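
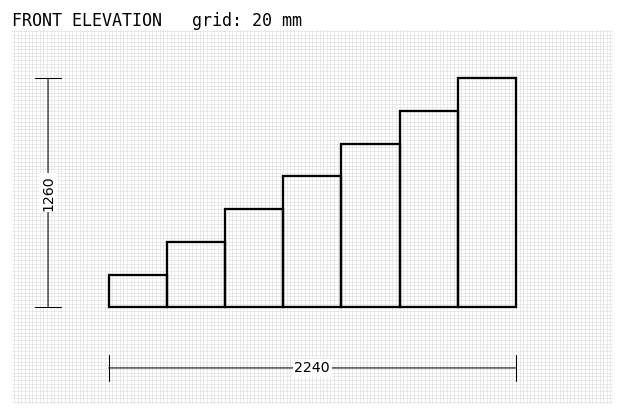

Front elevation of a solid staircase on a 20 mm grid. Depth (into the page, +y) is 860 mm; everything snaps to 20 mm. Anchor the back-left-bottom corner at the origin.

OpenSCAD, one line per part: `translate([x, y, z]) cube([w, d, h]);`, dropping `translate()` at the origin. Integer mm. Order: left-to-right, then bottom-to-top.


cube([320, 860, 180]);
translate([320, 0, 0]) cube([320, 860, 360]);
translate([640, 0, 0]) cube([320, 860, 540]);
translate([960, 0, 0]) cube([320, 860, 720]);
translate([1280, 0, 0]) cube([320, 860, 900]);
translate([1600, 0, 0]) cube([320, 860, 1080]);
translate([1920, 0, 0]) cube([320, 860, 1260]);


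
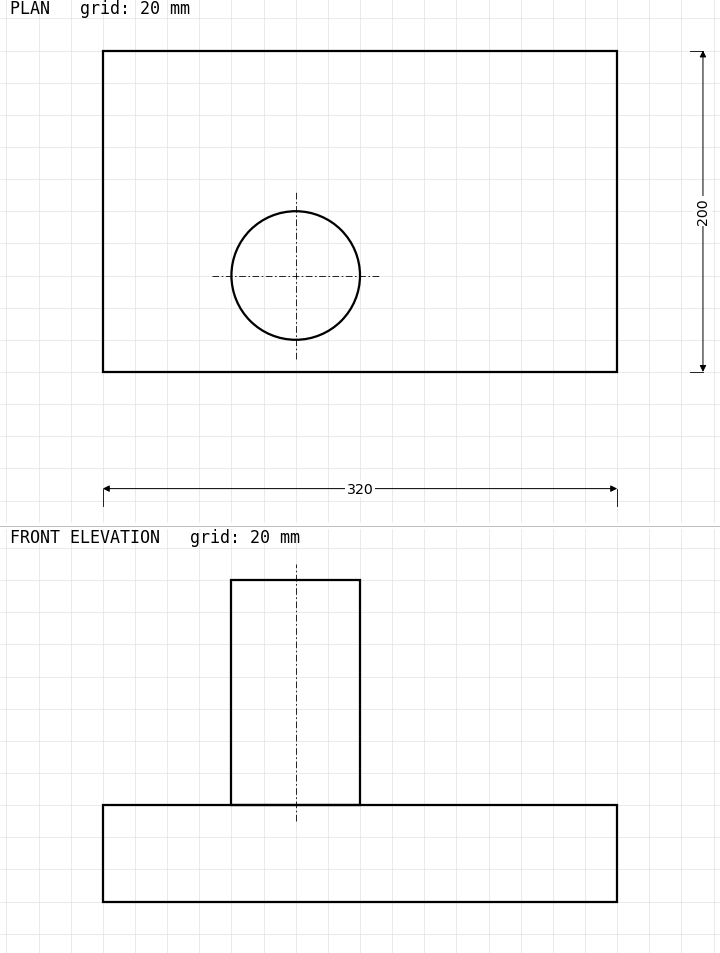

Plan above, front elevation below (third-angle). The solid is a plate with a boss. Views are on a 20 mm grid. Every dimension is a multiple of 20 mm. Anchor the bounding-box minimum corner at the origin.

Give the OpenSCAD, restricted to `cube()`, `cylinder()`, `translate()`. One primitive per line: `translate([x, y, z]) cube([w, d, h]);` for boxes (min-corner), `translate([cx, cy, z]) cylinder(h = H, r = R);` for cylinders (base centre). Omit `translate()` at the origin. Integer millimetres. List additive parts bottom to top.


cube([320, 200, 60]);
translate([120, 60, 60]) cylinder(h = 140, r = 40);


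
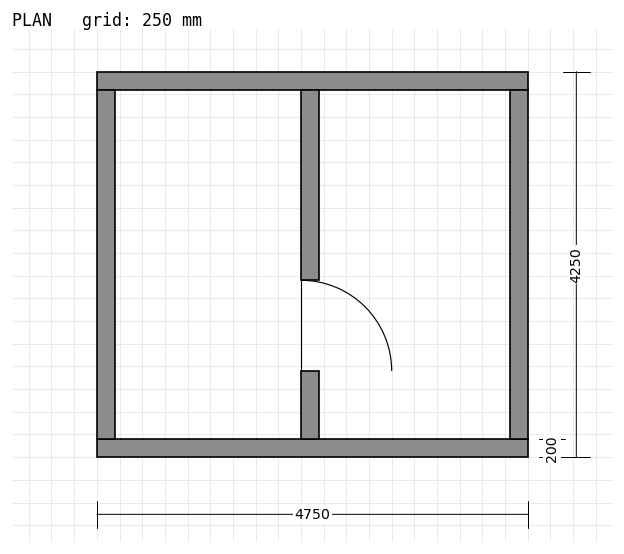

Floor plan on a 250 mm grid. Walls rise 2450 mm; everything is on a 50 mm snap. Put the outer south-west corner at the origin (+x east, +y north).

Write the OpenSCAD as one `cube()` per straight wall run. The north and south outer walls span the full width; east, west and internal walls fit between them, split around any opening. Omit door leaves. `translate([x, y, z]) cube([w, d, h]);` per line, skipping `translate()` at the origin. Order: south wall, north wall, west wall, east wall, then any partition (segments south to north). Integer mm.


cube([4750, 200, 2450]);
translate([0, 4050, 0]) cube([4750, 200, 2450]);
translate([0, 200, 0]) cube([200, 3850, 2450]);
translate([4550, 200, 0]) cube([200, 3850, 2450]);
translate([2250, 200, 0]) cube([200, 750, 2450]);
translate([2250, 1950, 0]) cube([200, 2100, 2450]);


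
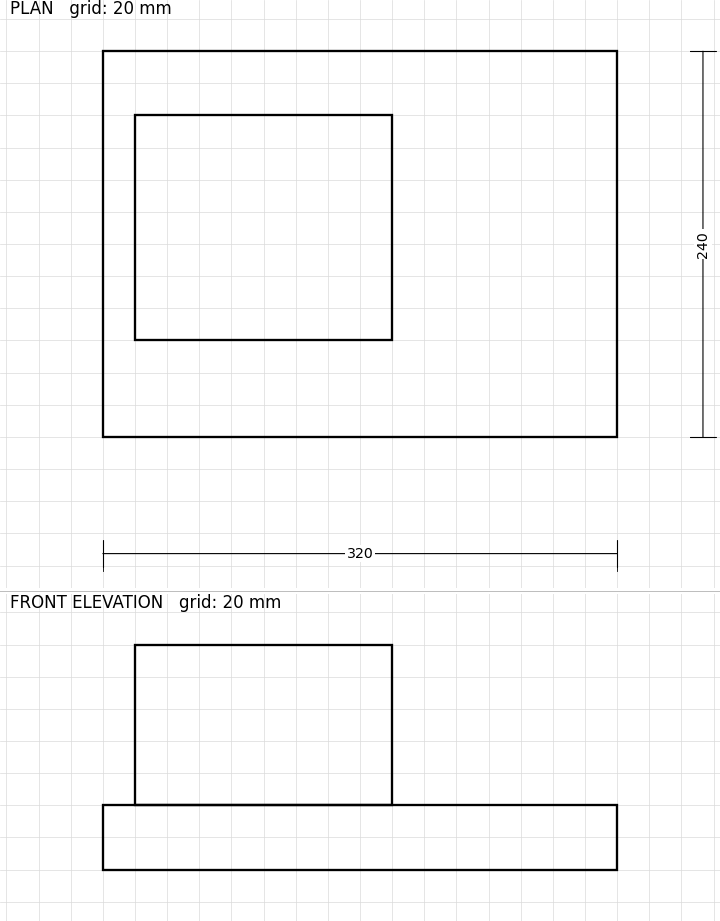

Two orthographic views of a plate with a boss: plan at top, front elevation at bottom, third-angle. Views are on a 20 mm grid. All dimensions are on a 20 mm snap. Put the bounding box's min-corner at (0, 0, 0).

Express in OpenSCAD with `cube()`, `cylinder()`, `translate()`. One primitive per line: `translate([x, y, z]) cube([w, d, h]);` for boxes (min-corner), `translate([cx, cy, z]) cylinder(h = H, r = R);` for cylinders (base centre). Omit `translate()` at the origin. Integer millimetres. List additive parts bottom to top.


cube([320, 240, 40]);
translate([20, 60, 40]) cube([160, 140, 100]);


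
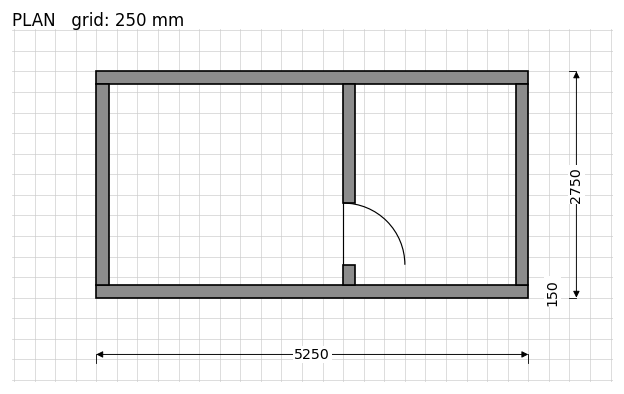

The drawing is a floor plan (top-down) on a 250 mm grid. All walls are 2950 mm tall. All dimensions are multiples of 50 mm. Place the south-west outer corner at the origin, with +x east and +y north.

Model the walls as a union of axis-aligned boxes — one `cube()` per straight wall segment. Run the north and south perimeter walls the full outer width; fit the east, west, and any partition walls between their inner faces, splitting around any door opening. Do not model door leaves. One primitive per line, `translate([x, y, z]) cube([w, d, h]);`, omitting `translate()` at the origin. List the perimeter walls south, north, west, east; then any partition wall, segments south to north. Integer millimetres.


cube([5250, 150, 2950]);
translate([0, 2600, 0]) cube([5250, 150, 2950]);
translate([0, 150, 0]) cube([150, 2450, 2950]);
translate([5100, 150, 0]) cube([150, 2450, 2950]);
translate([3000, 150, 0]) cube([150, 250, 2950]);
translate([3000, 1150, 0]) cube([150, 1450, 2950]);


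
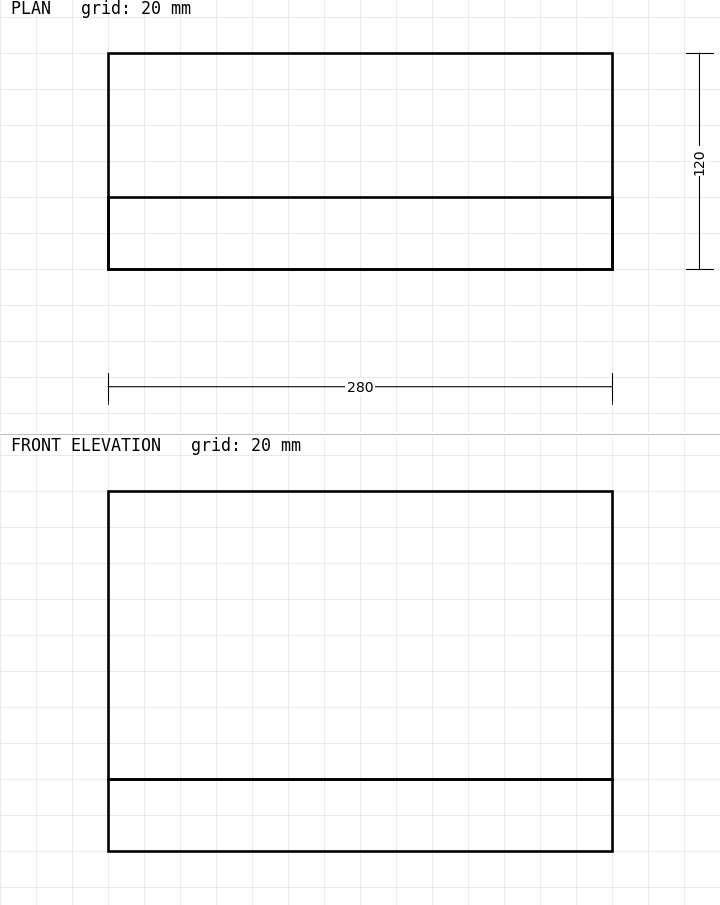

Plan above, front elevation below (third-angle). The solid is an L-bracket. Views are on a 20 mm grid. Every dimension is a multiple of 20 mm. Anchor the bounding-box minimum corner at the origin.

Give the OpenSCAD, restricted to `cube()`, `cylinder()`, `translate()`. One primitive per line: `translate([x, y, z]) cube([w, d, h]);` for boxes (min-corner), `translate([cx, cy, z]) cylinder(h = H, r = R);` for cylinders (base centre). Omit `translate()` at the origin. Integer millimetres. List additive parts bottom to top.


cube([280, 120, 40]);
translate([0, 0, 40]) cube([280, 40, 160]);


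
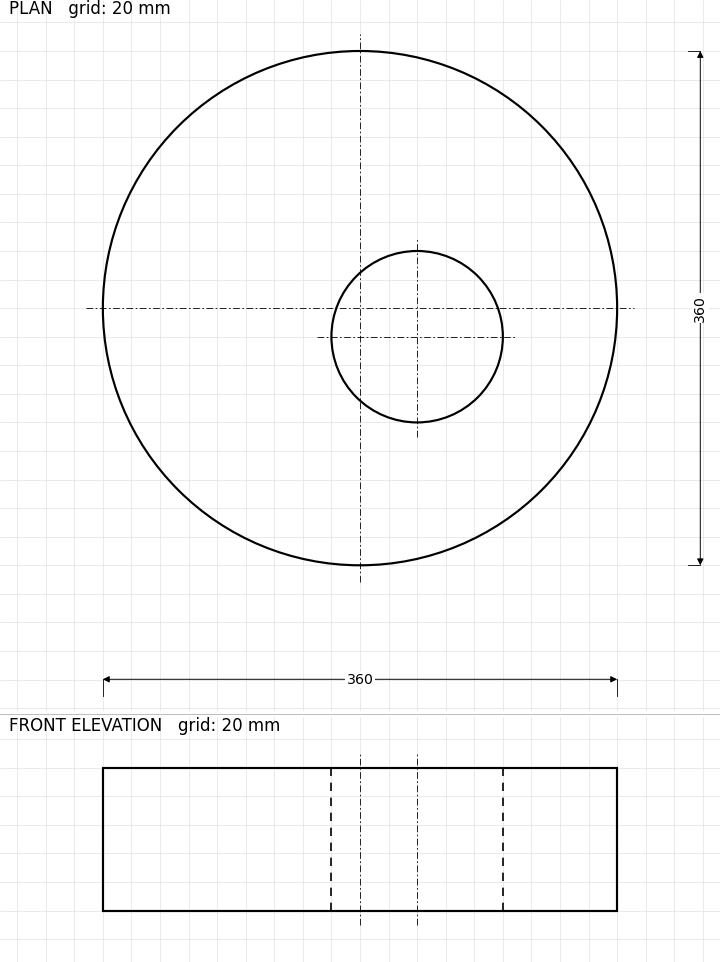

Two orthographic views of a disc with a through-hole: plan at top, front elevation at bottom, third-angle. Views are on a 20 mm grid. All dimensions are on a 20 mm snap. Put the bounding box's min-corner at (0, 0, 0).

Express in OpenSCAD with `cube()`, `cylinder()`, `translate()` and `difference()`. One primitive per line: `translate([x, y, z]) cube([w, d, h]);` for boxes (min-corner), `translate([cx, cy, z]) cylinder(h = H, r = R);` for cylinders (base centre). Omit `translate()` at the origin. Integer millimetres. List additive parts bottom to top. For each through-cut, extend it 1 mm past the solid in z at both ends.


difference() {
  translate([180, 180, 0]) cylinder(h = 100, r = 180);
  translate([220, 160, -1]) cylinder(h = 102, r = 60);
}


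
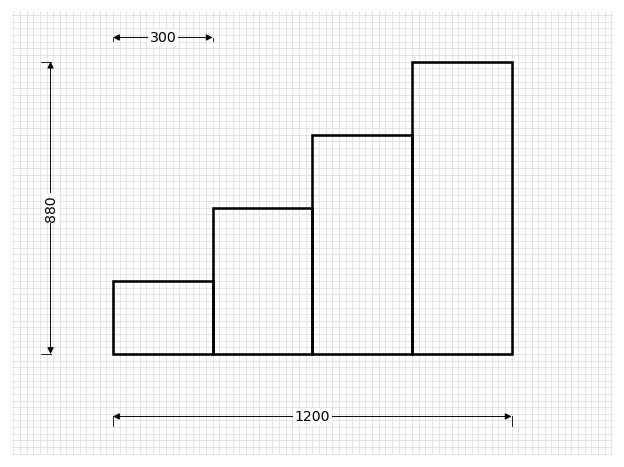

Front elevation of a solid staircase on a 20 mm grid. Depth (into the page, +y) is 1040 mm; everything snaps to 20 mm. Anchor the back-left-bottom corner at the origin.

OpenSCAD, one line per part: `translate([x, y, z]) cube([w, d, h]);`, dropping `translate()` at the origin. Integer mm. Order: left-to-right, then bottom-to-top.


cube([300, 1040, 220]);
translate([300, 0, 0]) cube([300, 1040, 440]);
translate([600, 0, 0]) cube([300, 1040, 660]);
translate([900, 0, 0]) cube([300, 1040, 880]);


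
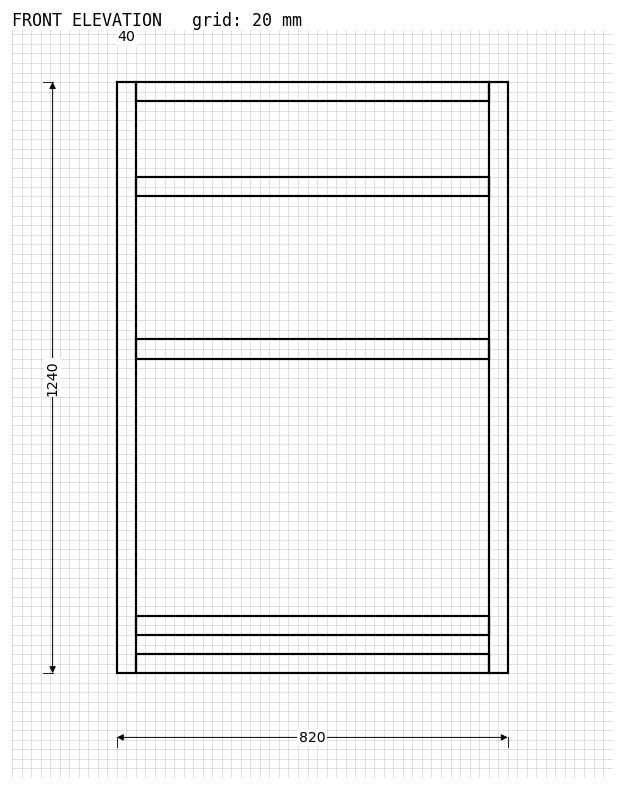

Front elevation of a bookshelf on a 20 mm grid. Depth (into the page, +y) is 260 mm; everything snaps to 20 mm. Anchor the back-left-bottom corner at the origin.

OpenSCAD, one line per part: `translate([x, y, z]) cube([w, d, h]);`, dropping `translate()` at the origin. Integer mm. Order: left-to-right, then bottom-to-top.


cube([40, 260, 1240]);
translate([40, 0, 0]) cube([740, 260, 40]);
translate([40, 0, 80]) cube([740, 260, 40]);
translate([40, 0, 660]) cube([740, 260, 40]);
translate([40, 0, 1000]) cube([740, 260, 40]);
translate([40, 0, 1200]) cube([740, 260, 40]);
translate([780, 0, 0]) cube([40, 260, 1240]);


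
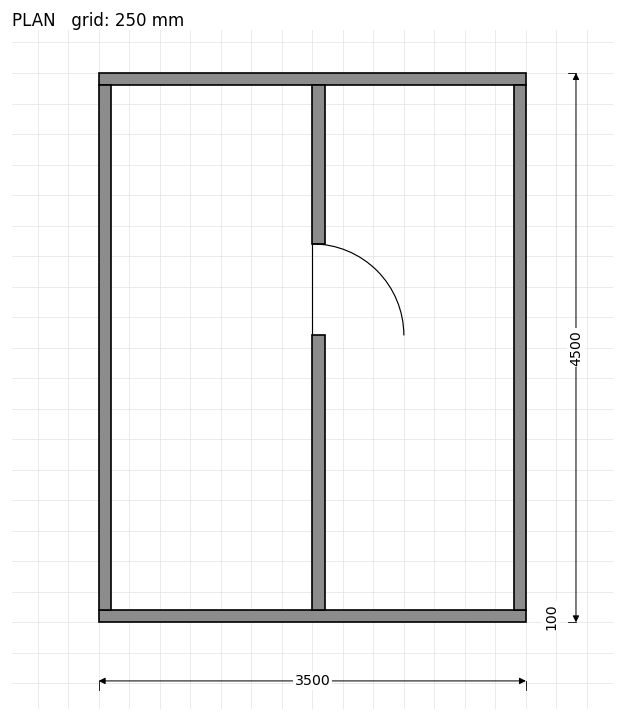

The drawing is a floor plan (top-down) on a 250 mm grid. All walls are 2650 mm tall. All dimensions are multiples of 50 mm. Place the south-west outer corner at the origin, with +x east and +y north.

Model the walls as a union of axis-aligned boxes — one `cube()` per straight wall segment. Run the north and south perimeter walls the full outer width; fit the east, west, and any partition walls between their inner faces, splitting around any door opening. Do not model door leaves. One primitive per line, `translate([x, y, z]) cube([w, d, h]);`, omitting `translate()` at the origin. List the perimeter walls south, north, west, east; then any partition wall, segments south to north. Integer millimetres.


cube([3500, 100, 2650]);
translate([0, 4400, 0]) cube([3500, 100, 2650]);
translate([0, 100, 0]) cube([100, 4300, 2650]);
translate([3400, 100, 0]) cube([100, 4300, 2650]);
translate([1750, 100, 0]) cube([100, 2250, 2650]);
translate([1750, 3100, 0]) cube([100, 1300, 2650]);


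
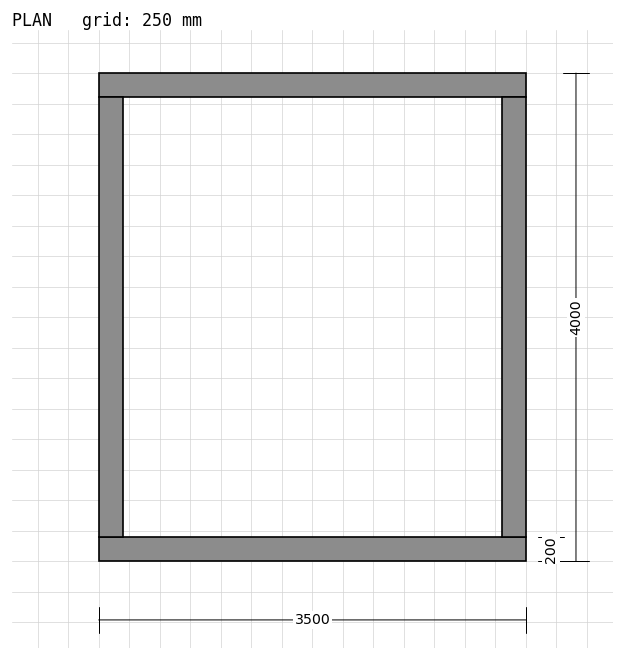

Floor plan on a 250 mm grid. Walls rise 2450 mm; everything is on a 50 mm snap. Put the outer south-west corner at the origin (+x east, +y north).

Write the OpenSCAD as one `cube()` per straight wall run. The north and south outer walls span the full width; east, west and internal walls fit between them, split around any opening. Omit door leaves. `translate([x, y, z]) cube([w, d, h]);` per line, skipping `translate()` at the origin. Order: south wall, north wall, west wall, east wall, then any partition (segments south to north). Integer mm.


cube([3500, 200, 2450]);
translate([0, 3800, 0]) cube([3500, 200, 2450]);
translate([0, 200, 0]) cube([200, 3600, 2450]);
translate([3300, 200, 0]) cube([200, 3600, 2450]);


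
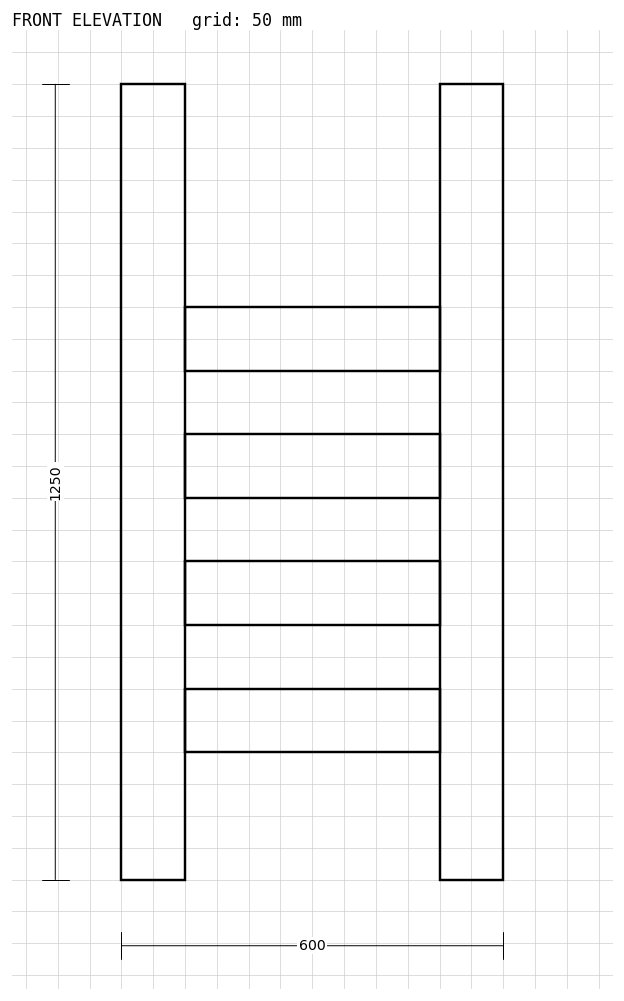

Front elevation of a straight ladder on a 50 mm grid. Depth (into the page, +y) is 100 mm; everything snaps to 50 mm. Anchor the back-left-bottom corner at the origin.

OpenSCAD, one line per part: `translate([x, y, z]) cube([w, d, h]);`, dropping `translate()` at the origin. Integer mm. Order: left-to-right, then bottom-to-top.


cube([100, 100, 1250]);
translate([100, 0, 200]) cube([400, 100, 100]);
translate([100, 0, 400]) cube([400, 100, 100]);
translate([100, 0, 600]) cube([400, 100, 100]);
translate([100, 0, 800]) cube([400, 100, 100]);
translate([500, 0, 0]) cube([100, 100, 1250]);


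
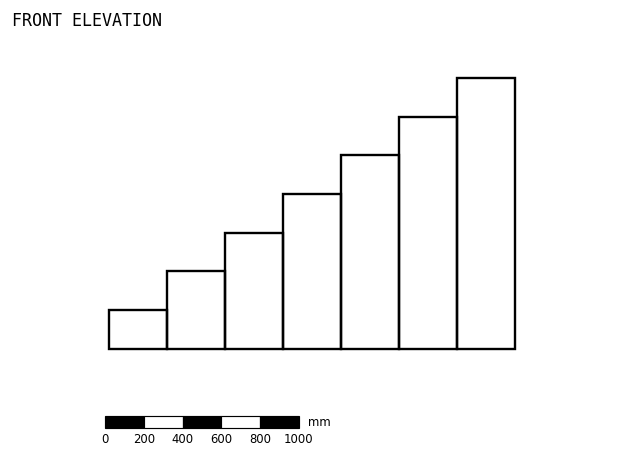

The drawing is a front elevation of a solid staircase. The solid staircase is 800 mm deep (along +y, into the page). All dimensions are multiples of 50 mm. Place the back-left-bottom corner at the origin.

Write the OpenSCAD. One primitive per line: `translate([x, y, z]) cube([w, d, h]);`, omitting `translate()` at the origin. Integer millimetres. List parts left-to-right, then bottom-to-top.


cube([300, 800, 200]);
translate([300, 0, 0]) cube([300, 800, 400]);
translate([600, 0, 0]) cube([300, 800, 600]);
translate([900, 0, 0]) cube([300, 800, 800]);
translate([1200, 0, 0]) cube([300, 800, 1000]);
translate([1500, 0, 0]) cube([300, 800, 1200]);
translate([1800, 0, 0]) cube([300, 800, 1400]);


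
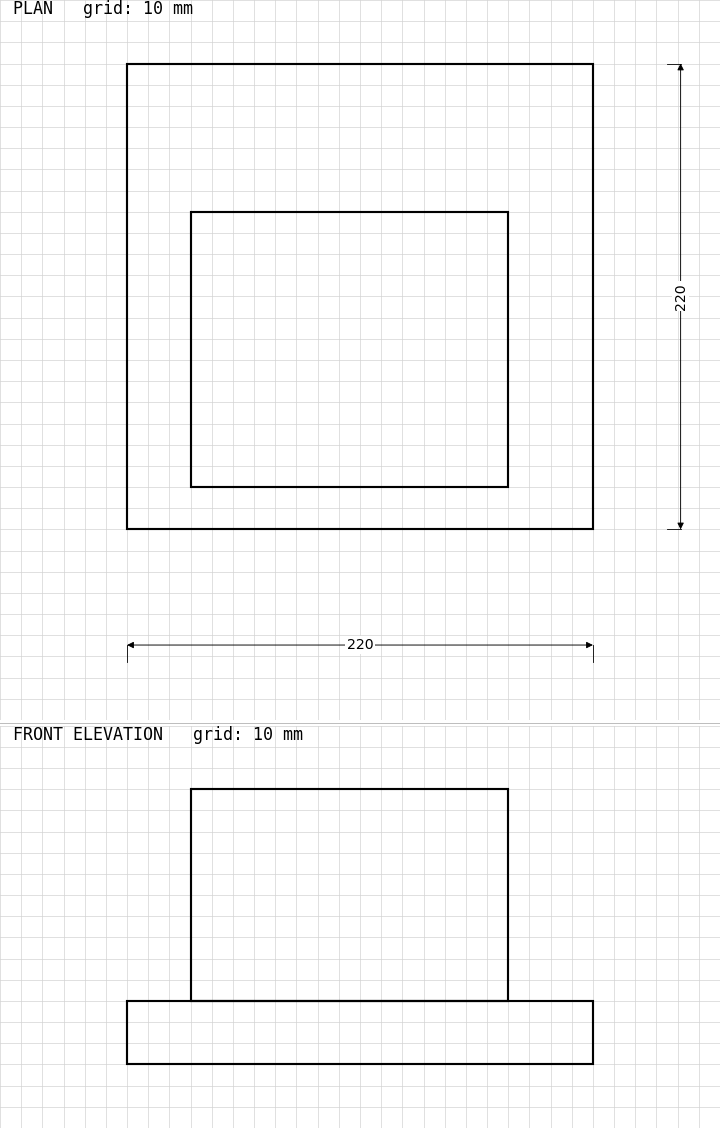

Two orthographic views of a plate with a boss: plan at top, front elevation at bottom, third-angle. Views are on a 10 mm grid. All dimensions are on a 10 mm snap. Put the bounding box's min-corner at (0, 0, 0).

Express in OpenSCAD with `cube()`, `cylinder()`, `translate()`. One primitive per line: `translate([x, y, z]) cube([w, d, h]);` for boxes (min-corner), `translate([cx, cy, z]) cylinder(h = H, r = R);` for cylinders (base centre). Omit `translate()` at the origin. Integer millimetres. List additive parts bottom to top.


cube([220, 220, 30]);
translate([30, 20, 30]) cube([150, 130, 100]);


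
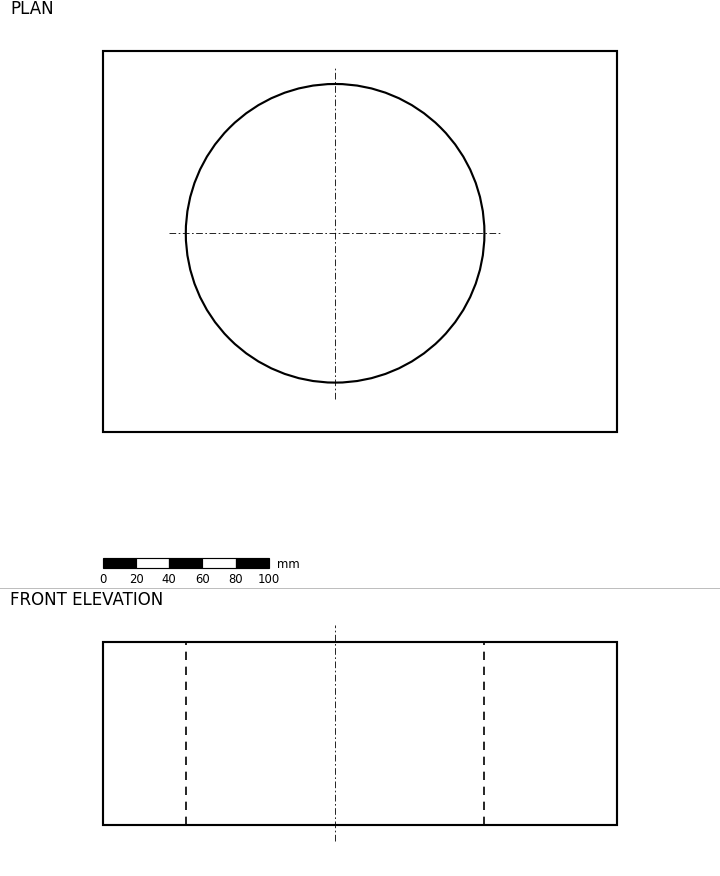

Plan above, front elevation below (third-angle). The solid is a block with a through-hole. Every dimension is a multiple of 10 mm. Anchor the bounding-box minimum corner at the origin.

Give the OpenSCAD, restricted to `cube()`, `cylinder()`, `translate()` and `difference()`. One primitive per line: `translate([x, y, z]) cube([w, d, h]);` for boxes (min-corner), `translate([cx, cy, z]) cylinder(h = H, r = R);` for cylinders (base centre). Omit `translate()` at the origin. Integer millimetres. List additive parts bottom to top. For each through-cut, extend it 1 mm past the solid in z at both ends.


difference() {
  cube([310, 230, 110]);
  translate([140, 120, -1]) cylinder(h = 112, r = 90);
}


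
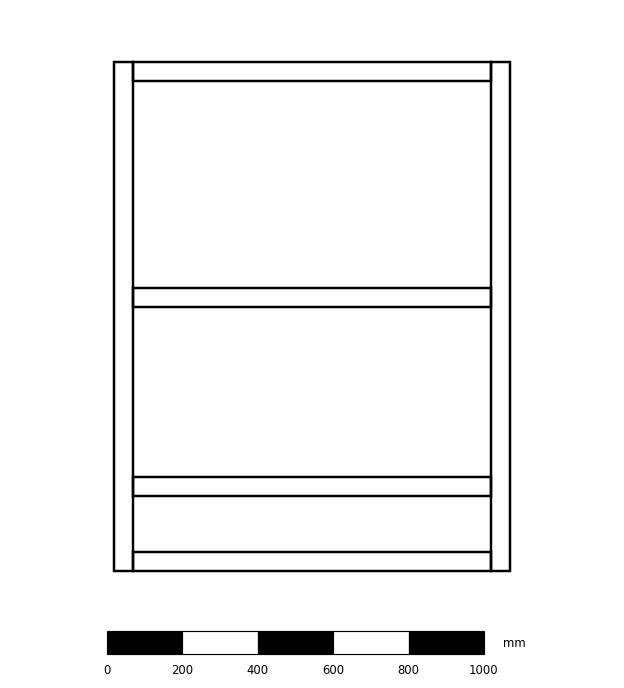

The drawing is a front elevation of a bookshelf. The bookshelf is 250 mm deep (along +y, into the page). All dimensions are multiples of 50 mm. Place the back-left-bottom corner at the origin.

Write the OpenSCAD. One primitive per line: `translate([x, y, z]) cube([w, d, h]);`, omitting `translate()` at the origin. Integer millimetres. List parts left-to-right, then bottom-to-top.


cube([50, 250, 1350]);
translate([50, 0, 0]) cube([950, 250, 50]);
translate([50, 0, 200]) cube([950, 250, 50]);
translate([50, 0, 700]) cube([950, 250, 50]);
translate([50, 0, 1300]) cube([950, 250, 50]);
translate([1000, 0, 0]) cube([50, 250, 1350]);


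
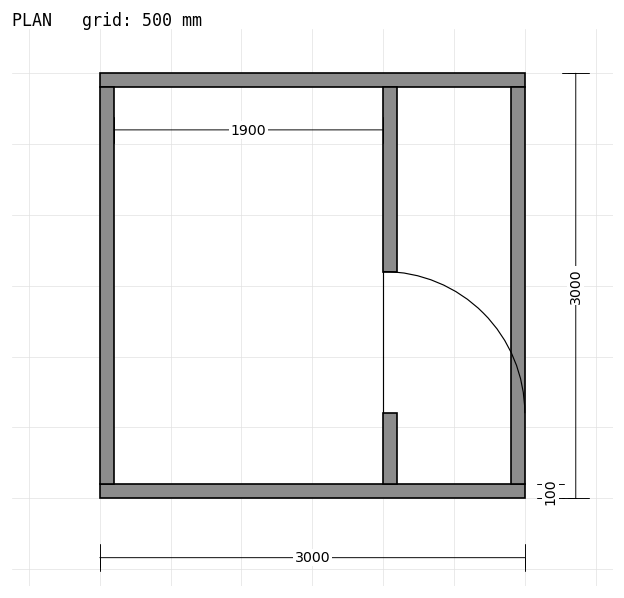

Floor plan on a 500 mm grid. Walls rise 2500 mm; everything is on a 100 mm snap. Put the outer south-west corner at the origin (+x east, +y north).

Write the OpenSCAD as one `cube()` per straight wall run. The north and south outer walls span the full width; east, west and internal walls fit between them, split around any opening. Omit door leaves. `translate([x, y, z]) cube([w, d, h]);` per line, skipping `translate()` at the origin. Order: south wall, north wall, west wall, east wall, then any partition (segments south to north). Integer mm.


cube([3000, 100, 2500]);
translate([0, 2900, 0]) cube([3000, 100, 2500]);
translate([0, 100, 0]) cube([100, 2800, 2500]);
translate([2900, 100, 0]) cube([100, 2800, 2500]);
translate([2000, 100, 0]) cube([100, 500, 2500]);
translate([2000, 1600, 0]) cube([100, 1300, 2500]);


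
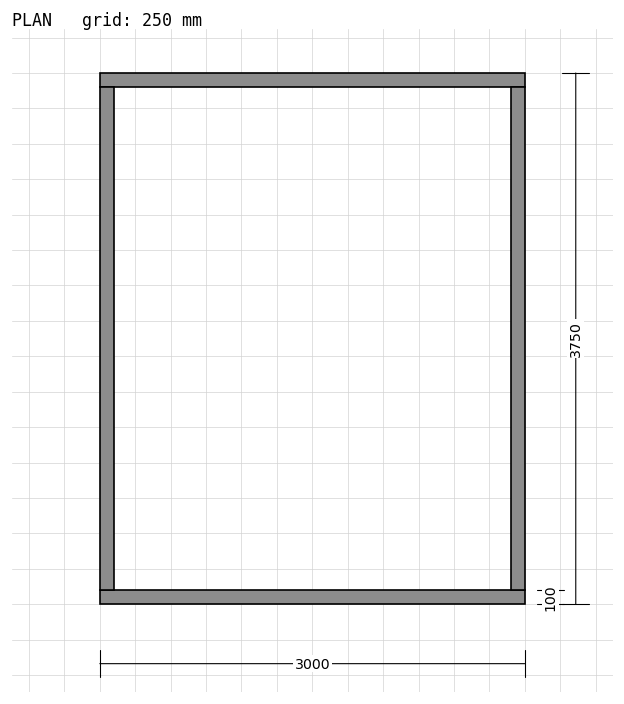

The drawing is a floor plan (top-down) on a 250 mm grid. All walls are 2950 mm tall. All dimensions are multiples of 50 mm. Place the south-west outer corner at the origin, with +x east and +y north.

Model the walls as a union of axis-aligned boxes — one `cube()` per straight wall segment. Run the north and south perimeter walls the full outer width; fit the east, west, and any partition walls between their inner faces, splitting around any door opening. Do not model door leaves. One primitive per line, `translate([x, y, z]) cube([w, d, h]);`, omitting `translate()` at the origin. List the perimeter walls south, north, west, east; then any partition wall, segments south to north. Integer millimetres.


cube([3000, 100, 2950]);
translate([0, 3650, 0]) cube([3000, 100, 2950]);
translate([0, 100, 0]) cube([100, 3550, 2950]);
translate([2900, 100, 0]) cube([100, 3550, 2950]);


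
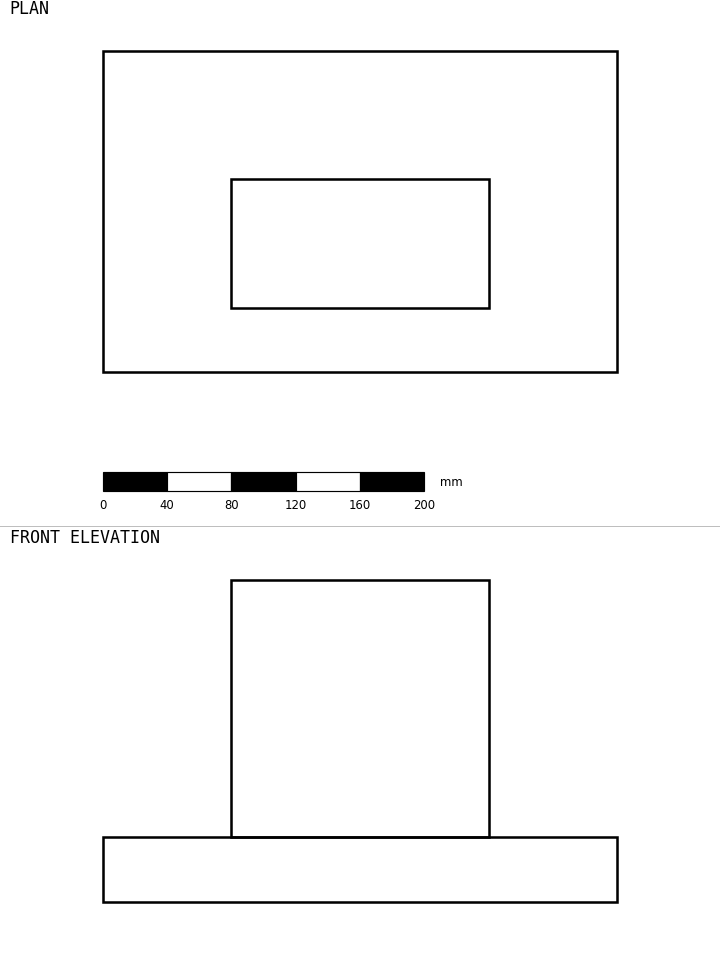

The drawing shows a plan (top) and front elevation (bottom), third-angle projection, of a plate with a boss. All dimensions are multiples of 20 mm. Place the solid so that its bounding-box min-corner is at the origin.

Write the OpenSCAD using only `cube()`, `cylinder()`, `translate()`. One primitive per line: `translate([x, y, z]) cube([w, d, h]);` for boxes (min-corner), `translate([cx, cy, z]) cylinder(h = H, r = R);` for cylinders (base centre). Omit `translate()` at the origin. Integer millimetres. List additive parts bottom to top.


cube([320, 200, 40]);
translate([80, 40, 40]) cube([160, 80, 160]);


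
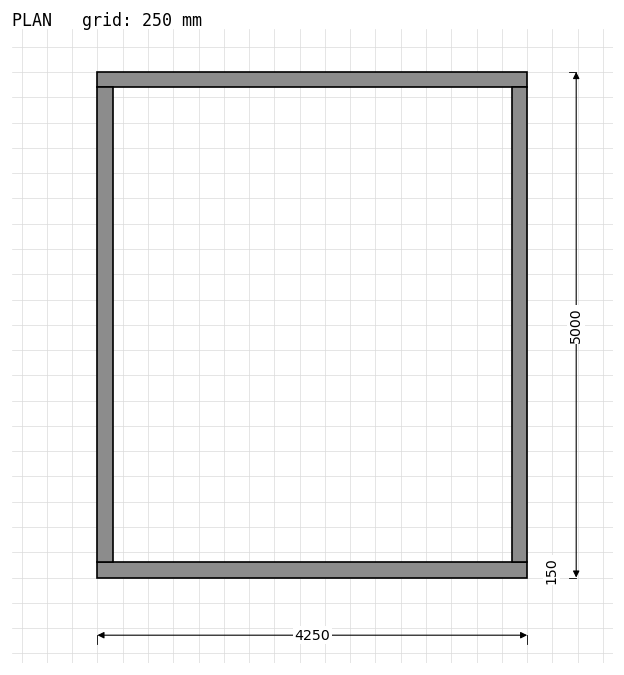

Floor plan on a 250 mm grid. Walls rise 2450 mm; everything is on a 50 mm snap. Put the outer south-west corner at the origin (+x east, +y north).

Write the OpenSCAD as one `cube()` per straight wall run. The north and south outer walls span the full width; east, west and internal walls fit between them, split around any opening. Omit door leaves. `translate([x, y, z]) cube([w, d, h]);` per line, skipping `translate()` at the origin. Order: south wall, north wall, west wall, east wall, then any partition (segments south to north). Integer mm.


cube([4250, 150, 2450]);
translate([0, 4850, 0]) cube([4250, 150, 2450]);
translate([0, 150, 0]) cube([150, 4700, 2450]);
translate([4100, 150, 0]) cube([150, 4700, 2450]);


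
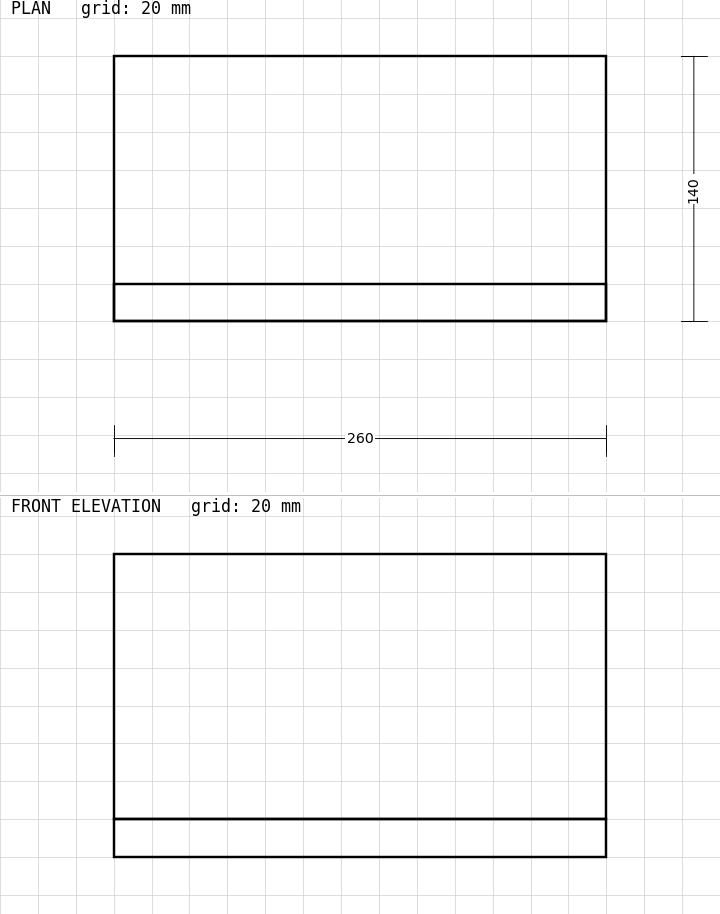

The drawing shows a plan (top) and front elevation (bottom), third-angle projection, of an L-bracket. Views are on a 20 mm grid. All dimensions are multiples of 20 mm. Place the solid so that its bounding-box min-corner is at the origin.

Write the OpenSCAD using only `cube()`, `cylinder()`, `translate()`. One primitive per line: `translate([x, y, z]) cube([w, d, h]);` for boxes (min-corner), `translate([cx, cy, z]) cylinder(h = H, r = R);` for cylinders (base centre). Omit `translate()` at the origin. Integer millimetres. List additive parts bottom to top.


cube([260, 140, 20]);
translate([0, 0, 20]) cube([260, 20, 140]);


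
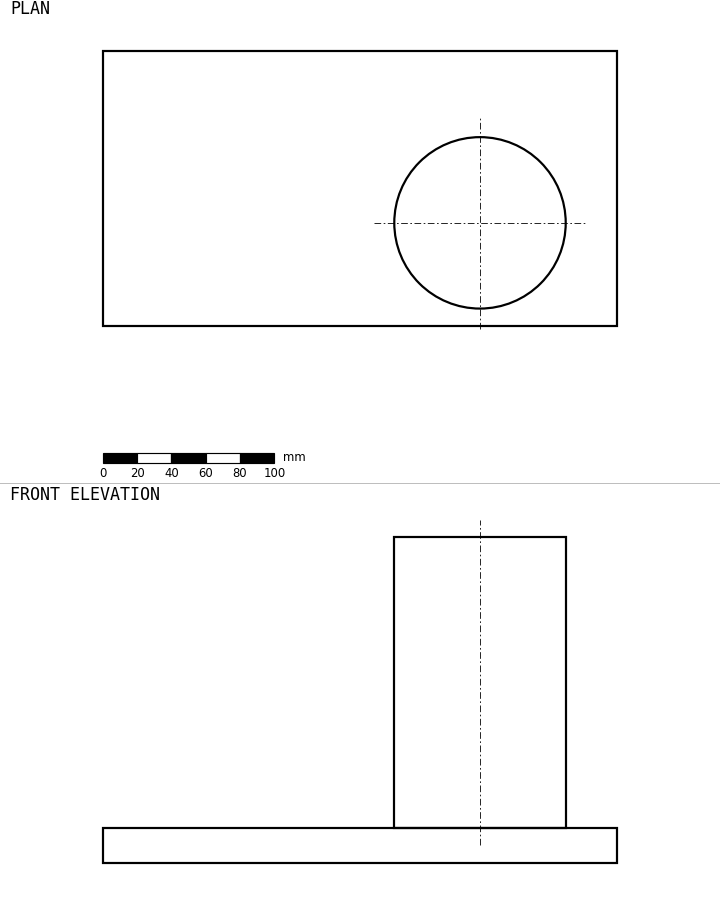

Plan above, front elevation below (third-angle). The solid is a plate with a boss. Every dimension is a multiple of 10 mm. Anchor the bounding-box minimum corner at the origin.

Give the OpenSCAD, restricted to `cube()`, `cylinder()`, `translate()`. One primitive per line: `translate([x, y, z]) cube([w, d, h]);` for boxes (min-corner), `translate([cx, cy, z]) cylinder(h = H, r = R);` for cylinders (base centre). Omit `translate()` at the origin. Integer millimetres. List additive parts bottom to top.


cube([300, 160, 20]);
translate([220, 60, 20]) cylinder(h = 170, r = 50);


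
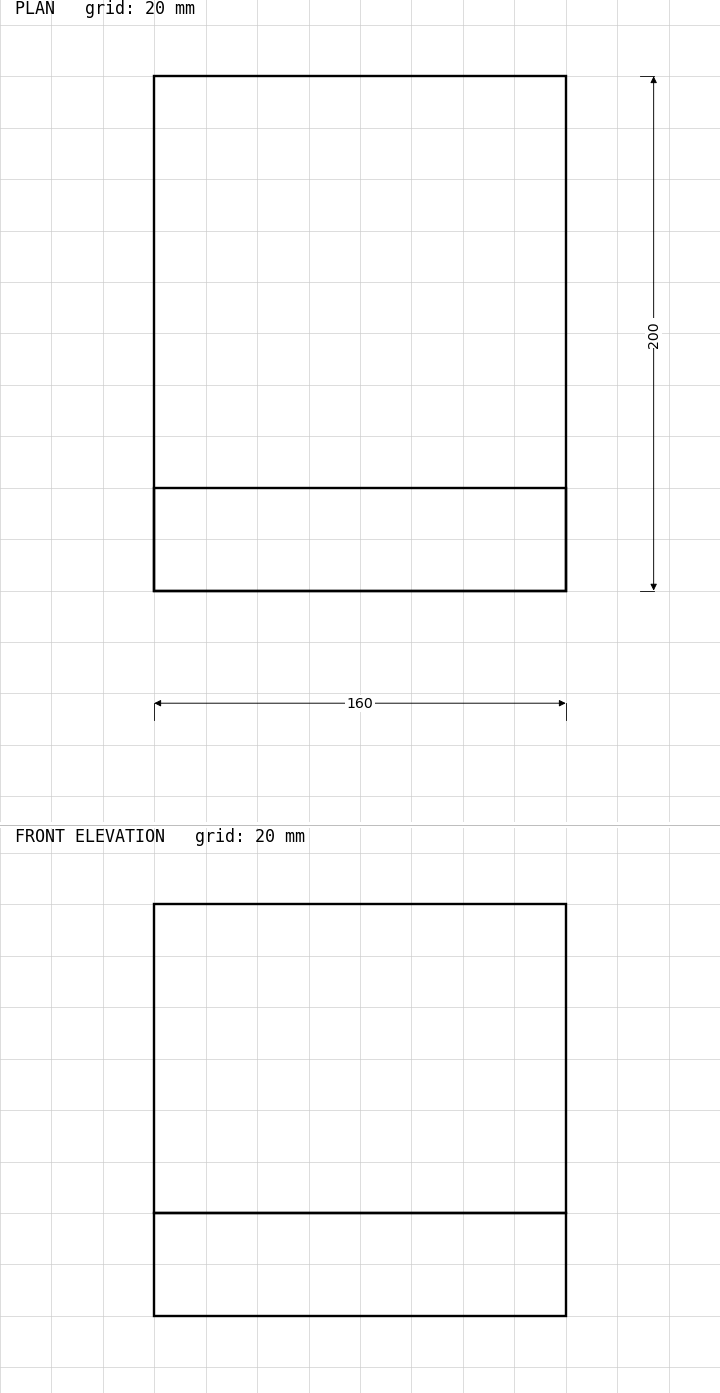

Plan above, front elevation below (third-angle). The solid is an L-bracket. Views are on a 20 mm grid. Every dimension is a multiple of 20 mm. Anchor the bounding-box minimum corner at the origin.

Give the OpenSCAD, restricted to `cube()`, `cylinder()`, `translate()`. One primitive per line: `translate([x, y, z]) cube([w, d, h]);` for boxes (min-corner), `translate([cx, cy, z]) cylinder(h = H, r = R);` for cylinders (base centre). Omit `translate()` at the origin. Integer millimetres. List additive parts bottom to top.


cube([160, 200, 40]);
translate([0, 0, 40]) cube([160, 40, 120]);


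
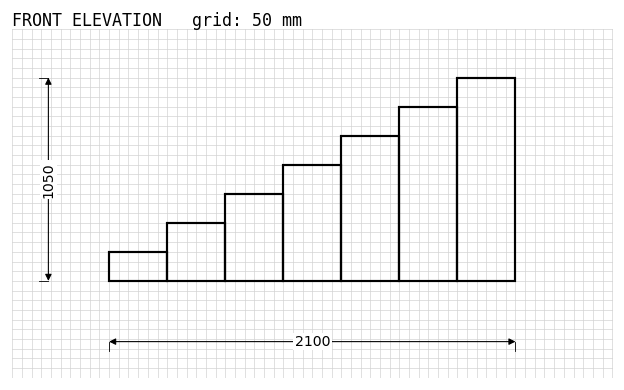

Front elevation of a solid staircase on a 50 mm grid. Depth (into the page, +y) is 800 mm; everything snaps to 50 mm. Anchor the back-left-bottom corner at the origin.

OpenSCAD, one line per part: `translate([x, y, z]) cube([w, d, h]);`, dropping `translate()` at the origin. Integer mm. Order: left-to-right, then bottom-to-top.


cube([300, 800, 150]);
translate([300, 0, 0]) cube([300, 800, 300]);
translate([600, 0, 0]) cube([300, 800, 450]);
translate([900, 0, 0]) cube([300, 800, 600]);
translate([1200, 0, 0]) cube([300, 800, 750]);
translate([1500, 0, 0]) cube([300, 800, 900]);
translate([1800, 0, 0]) cube([300, 800, 1050]);


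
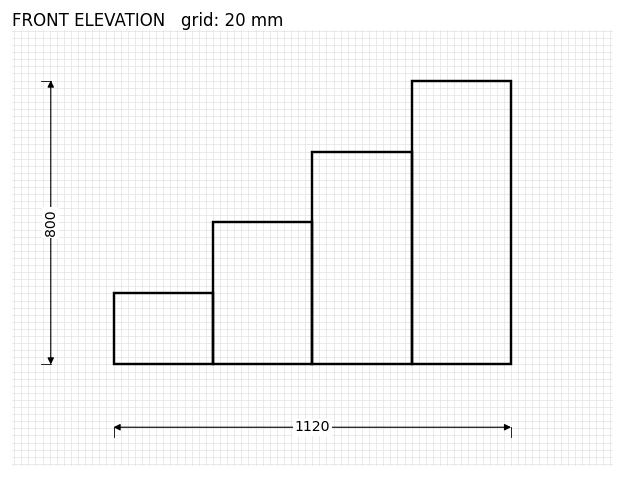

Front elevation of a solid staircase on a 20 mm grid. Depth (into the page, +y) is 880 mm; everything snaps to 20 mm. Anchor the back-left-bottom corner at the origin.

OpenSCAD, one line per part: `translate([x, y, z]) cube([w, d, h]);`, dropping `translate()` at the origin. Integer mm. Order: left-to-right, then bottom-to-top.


cube([280, 880, 200]);
translate([280, 0, 0]) cube([280, 880, 400]);
translate([560, 0, 0]) cube([280, 880, 600]);
translate([840, 0, 0]) cube([280, 880, 800]);


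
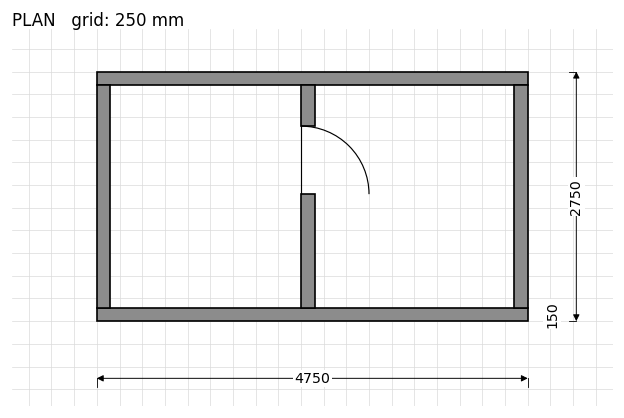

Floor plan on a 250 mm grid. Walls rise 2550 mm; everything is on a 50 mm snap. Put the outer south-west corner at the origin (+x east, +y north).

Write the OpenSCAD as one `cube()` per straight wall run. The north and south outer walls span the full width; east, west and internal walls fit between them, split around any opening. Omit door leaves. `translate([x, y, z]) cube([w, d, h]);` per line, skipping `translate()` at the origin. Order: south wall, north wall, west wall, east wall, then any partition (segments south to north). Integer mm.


cube([4750, 150, 2550]);
translate([0, 2600, 0]) cube([4750, 150, 2550]);
translate([0, 150, 0]) cube([150, 2450, 2550]);
translate([4600, 150, 0]) cube([150, 2450, 2550]);
translate([2250, 150, 0]) cube([150, 1250, 2550]);
translate([2250, 2150, 0]) cube([150, 450, 2550]);


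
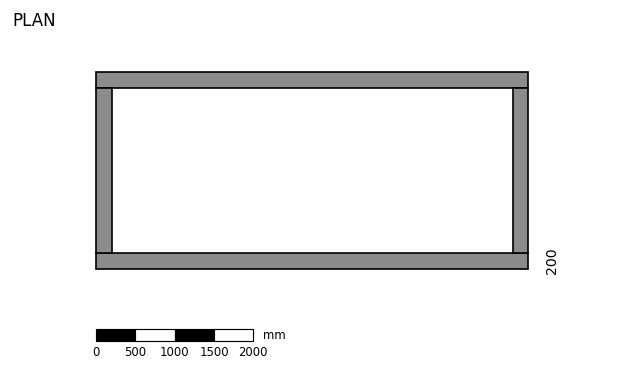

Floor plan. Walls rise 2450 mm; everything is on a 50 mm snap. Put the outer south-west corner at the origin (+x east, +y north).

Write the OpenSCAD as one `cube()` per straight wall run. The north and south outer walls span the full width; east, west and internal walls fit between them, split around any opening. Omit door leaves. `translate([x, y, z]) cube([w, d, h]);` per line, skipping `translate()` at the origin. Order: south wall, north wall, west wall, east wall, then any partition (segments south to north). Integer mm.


cube([5500, 200, 2450]);
translate([0, 2300, 0]) cube([5500, 200, 2450]);
translate([0, 200, 0]) cube([200, 2100, 2450]);
translate([5300, 200, 0]) cube([200, 2100, 2450]);


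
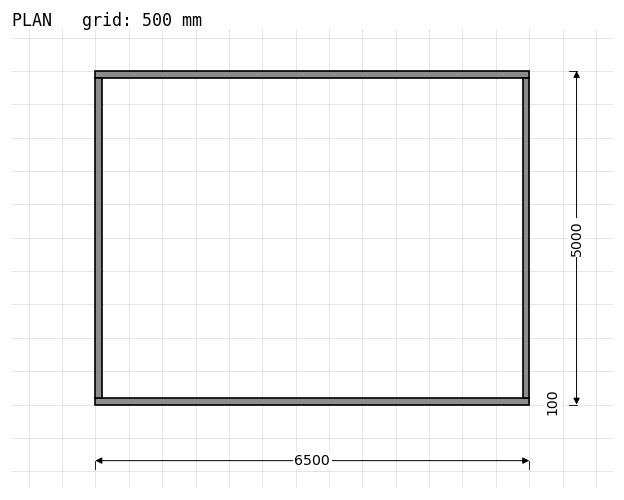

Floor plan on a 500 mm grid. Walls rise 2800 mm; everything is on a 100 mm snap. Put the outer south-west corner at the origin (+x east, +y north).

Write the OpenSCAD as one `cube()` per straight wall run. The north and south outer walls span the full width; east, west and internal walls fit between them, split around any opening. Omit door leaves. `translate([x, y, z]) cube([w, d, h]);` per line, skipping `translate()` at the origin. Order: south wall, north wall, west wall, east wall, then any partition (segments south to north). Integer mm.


cube([6500, 100, 2800]);
translate([0, 4900, 0]) cube([6500, 100, 2800]);
translate([0, 100, 0]) cube([100, 4800, 2800]);
translate([6400, 100, 0]) cube([100, 4800, 2800]);


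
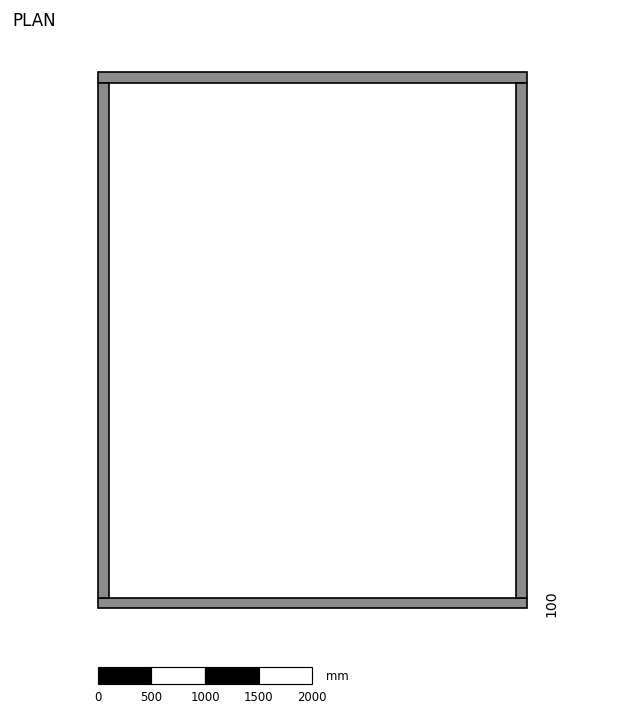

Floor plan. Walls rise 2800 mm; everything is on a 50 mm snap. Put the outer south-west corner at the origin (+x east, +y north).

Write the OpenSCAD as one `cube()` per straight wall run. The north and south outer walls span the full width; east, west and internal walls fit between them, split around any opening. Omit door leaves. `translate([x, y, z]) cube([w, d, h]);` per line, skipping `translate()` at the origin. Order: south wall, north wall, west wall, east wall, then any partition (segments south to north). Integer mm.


cube([4000, 100, 2800]);
translate([0, 4900, 0]) cube([4000, 100, 2800]);
translate([0, 100, 0]) cube([100, 4800, 2800]);
translate([3900, 100, 0]) cube([100, 4800, 2800]);


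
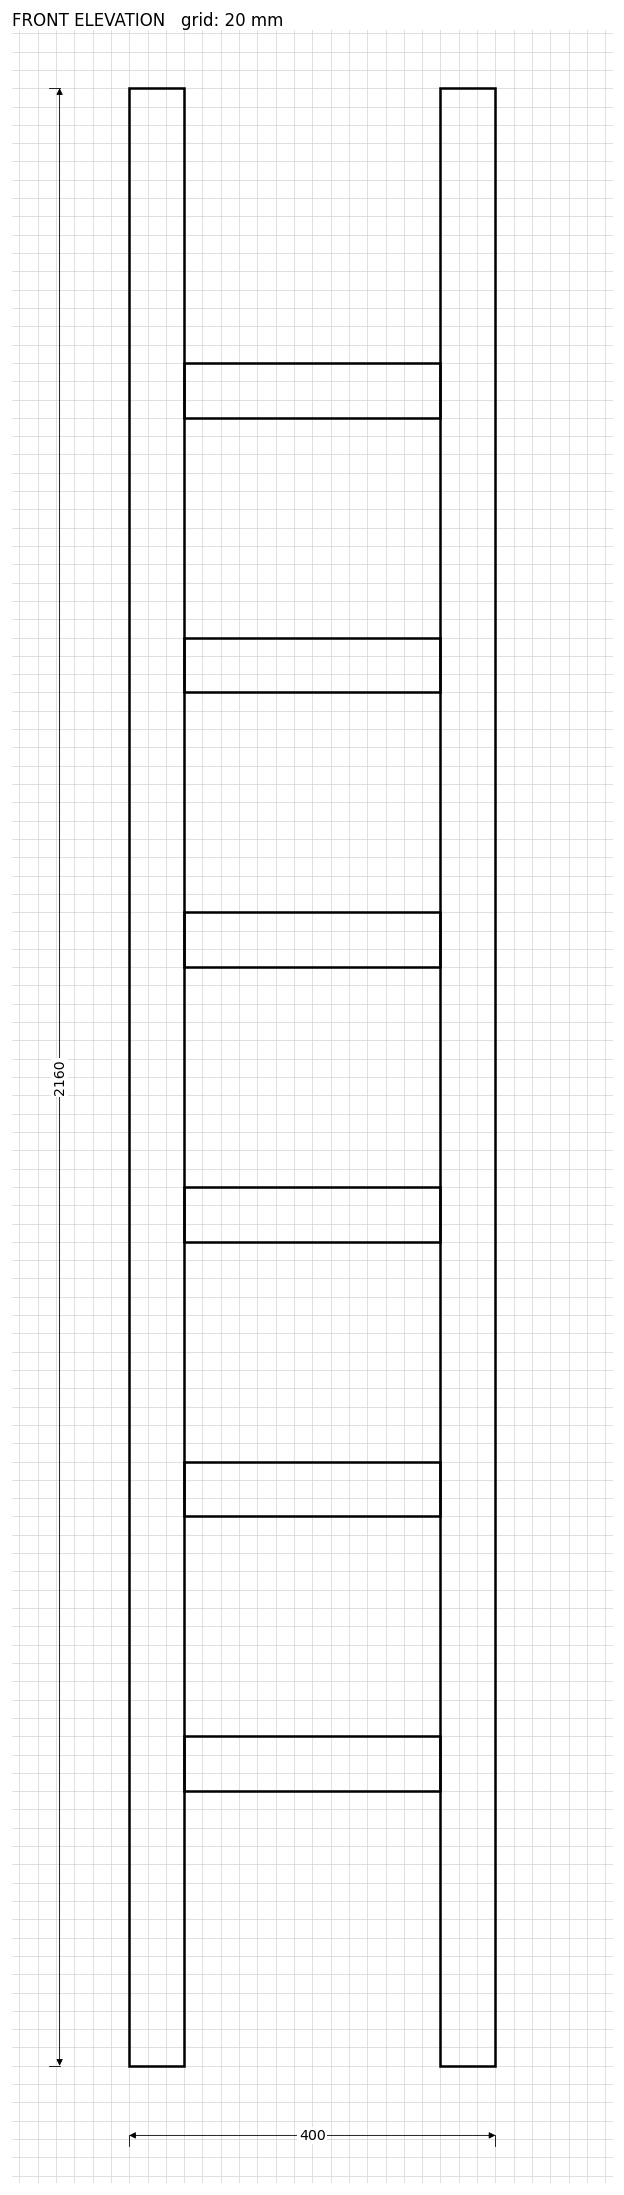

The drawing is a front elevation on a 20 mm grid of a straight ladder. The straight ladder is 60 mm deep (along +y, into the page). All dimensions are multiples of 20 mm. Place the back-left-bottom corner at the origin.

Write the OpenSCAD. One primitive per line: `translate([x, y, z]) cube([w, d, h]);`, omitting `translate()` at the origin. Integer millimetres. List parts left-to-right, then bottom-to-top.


cube([60, 60, 2160]);
translate([60, 0, 300]) cube([280, 60, 60]);
translate([60, 0, 600]) cube([280, 60, 60]);
translate([60, 0, 900]) cube([280, 60, 60]);
translate([60, 0, 1200]) cube([280, 60, 60]);
translate([60, 0, 1500]) cube([280, 60, 60]);
translate([60, 0, 1800]) cube([280, 60, 60]);
translate([340, 0, 0]) cube([60, 60, 2160]);


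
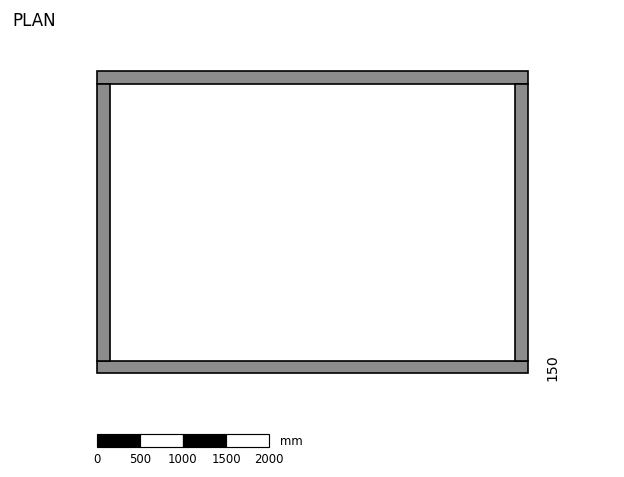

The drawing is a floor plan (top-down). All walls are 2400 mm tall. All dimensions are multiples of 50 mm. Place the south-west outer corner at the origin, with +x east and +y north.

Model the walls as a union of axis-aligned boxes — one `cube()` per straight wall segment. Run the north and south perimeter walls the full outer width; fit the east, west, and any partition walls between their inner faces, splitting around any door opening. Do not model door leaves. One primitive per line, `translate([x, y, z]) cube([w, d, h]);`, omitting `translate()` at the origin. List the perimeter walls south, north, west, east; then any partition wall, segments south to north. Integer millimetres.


cube([5000, 150, 2400]);
translate([0, 3350, 0]) cube([5000, 150, 2400]);
translate([0, 150, 0]) cube([150, 3200, 2400]);
translate([4850, 150, 0]) cube([150, 3200, 2400]);


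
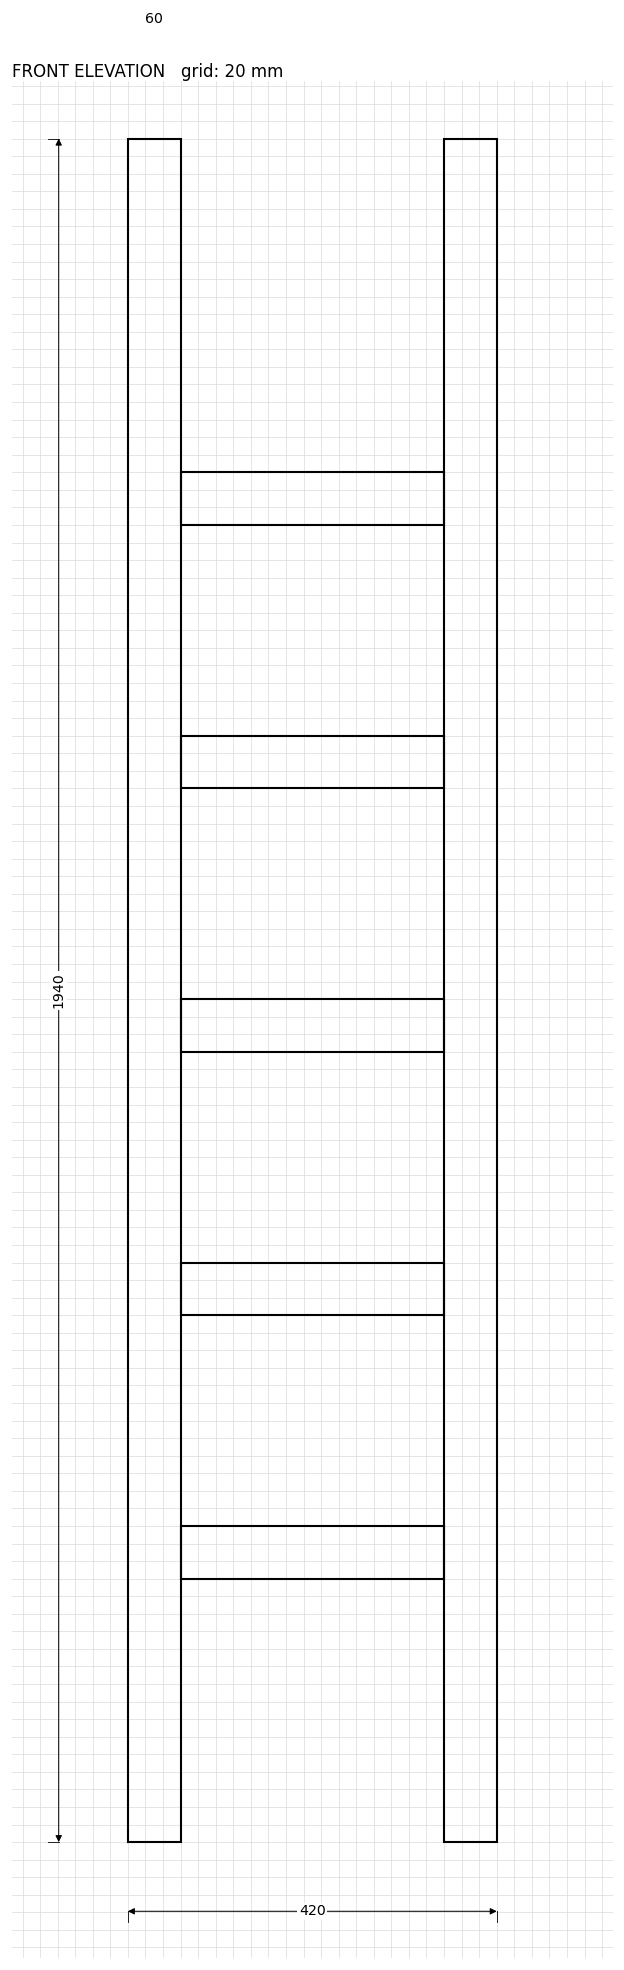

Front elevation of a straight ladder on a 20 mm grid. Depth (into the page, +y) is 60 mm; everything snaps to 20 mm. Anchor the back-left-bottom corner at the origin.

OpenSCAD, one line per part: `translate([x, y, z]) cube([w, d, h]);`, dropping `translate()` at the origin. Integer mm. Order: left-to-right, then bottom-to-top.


cube([60, 60, 1940]);
translate([60, 0, 300]) cube([300, 60, 60]);
translate([60, 0, 600]) cube([300, 60, 60]);
translate([60, 0, 900]) cube([300, 60, 60]);
translate([60, 0, 1200]) cube([300, 60, 60]);
translate([60, 0, 1500]) cube([300, 60, 60]);
translate([360, 0, 0]) cube([60, 60, 1940]);


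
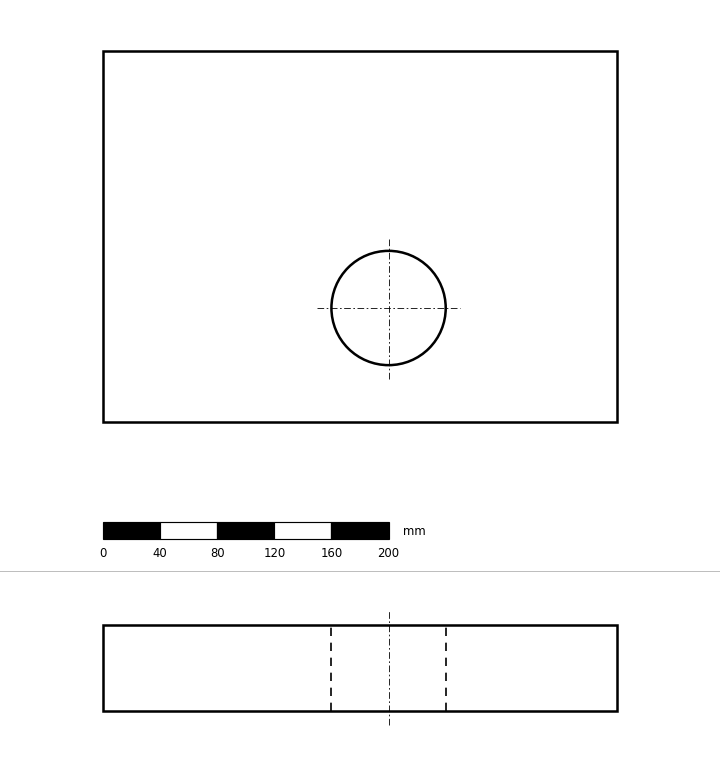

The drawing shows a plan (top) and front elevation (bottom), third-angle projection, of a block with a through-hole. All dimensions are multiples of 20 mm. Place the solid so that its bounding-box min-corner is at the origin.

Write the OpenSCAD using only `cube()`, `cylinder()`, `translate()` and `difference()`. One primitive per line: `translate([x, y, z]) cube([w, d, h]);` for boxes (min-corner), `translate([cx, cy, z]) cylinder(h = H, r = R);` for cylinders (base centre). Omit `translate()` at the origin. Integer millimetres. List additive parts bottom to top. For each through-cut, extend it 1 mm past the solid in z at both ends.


difference() {
  cube([360, 260, 60]);
  translate([200, 80, -1]) cylinder(h = 62, r = 40);
}


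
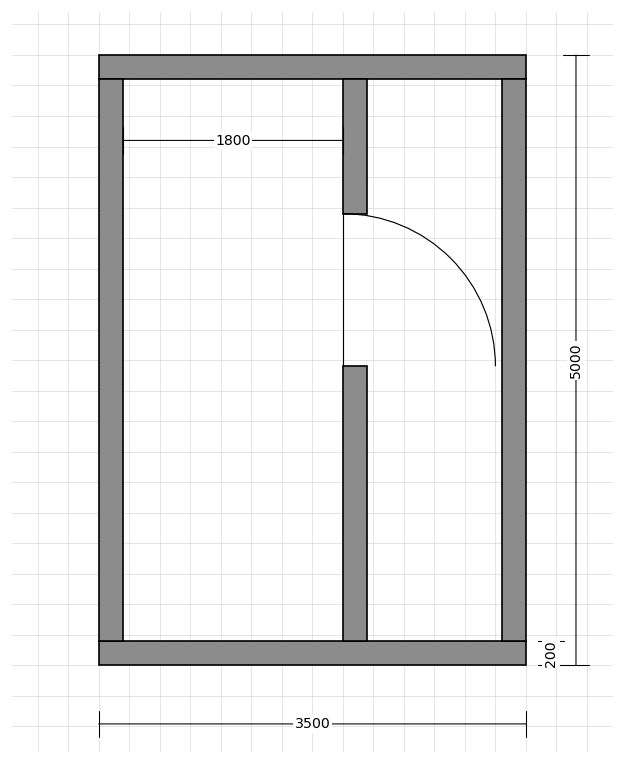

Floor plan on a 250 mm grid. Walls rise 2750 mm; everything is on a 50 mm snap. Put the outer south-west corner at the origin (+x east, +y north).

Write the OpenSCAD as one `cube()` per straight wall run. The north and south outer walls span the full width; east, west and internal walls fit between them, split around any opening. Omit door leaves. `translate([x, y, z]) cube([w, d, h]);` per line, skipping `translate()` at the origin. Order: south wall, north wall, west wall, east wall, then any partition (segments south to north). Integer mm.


cube([3500, 200, 2750]);
translate([0, 4800, 0]) cube([3500, 200, 2750]);
translate([0, 200, 0]) cube([200, 4600, 2750]);
translate([3300, 200, 0]) cube([200, 4600, 2750]);
translate([2000, 200, 0]) cube([200, 2250, 2750]);
translate([2000, 3700, 0]) cube([200, 1100, 2750]);


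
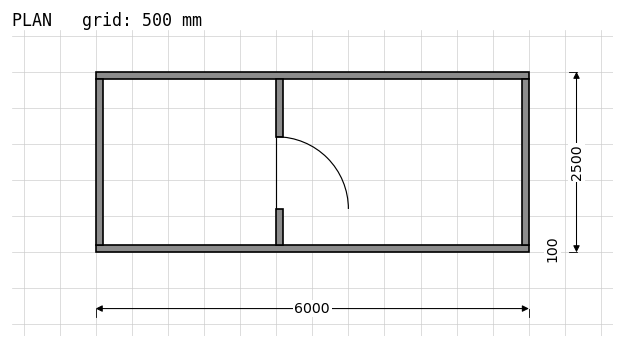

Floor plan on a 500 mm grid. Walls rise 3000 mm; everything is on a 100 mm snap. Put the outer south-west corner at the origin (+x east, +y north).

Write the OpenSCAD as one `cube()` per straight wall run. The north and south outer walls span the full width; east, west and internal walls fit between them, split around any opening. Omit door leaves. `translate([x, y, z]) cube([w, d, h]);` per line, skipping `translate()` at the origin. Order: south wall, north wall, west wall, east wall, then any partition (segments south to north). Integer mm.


cube([6000, 100, 3000]);
translate([0, 2400, 0]) cube([6000, 100, 3000]);
translate([0, 100, 0]) cube([100, 2300, 3000]);
translate([5900, 100, 0]) cube([100, 2300, 3000]);
translate([2500, 100, 0]) cube([100, 500, 3000]);
translate([2500, 1600, 0]) cube([100, 800, 3000]);


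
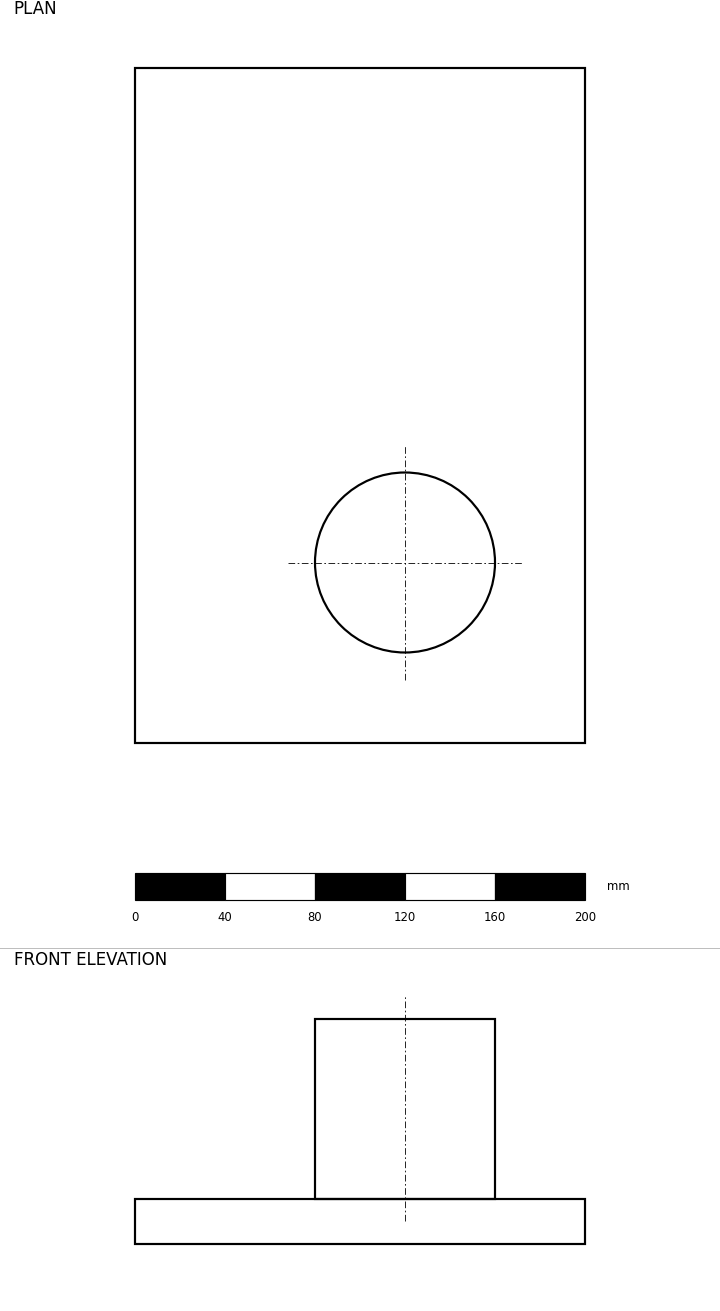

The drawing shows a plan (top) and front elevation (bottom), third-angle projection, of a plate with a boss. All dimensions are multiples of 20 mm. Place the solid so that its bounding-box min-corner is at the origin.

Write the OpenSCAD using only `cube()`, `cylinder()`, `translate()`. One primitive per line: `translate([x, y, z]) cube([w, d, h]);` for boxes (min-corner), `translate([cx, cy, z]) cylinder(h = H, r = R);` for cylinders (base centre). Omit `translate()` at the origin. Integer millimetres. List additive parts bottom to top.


cube([200, 300, 20]);
translate([120, 80, 20]) cylinder(h = 80, r = 40);


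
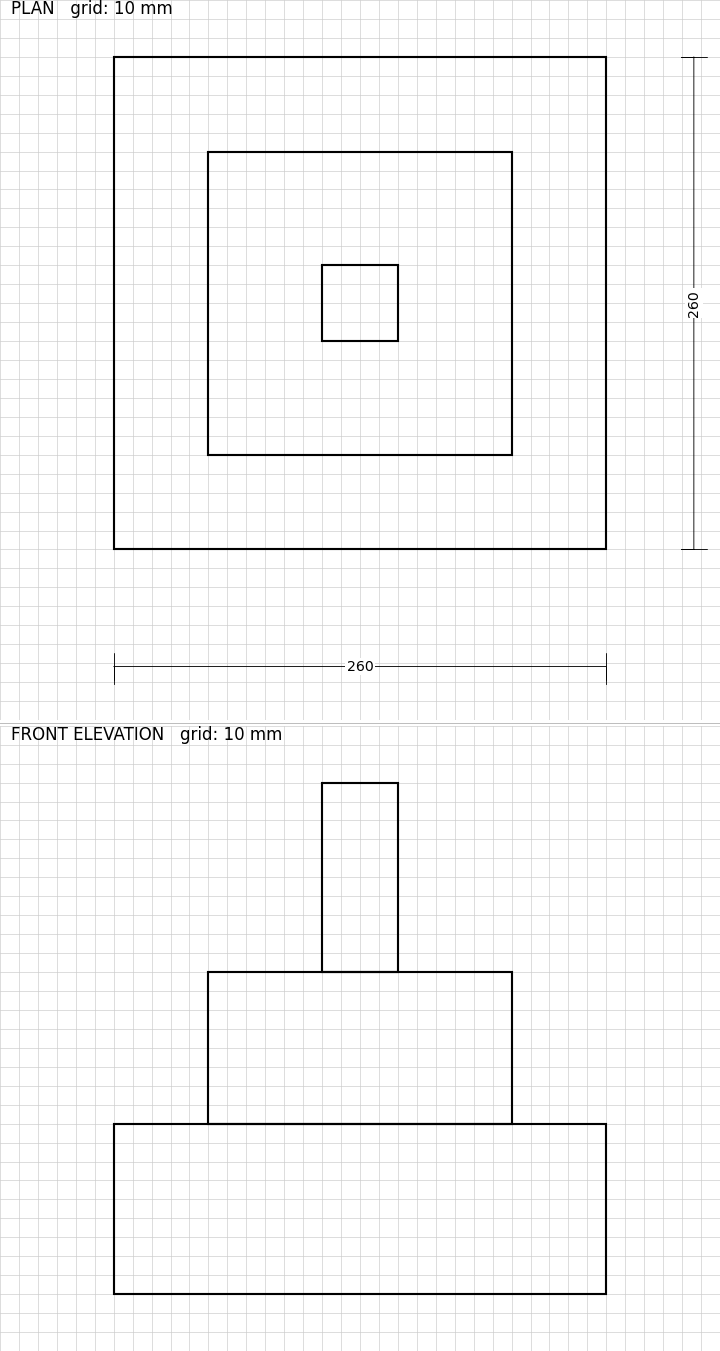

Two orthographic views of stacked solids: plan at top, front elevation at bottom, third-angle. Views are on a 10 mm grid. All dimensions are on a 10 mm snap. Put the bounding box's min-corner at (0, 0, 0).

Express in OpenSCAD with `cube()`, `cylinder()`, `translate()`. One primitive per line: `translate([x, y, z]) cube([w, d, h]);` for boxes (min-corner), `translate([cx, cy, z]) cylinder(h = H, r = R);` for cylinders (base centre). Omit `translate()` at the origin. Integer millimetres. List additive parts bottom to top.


cube([260, 260, 90]);
translate([50, 50, 90]) cube([160, 160, 80]);
translate([110, 110, 170]) cube([40, 40, 100]);


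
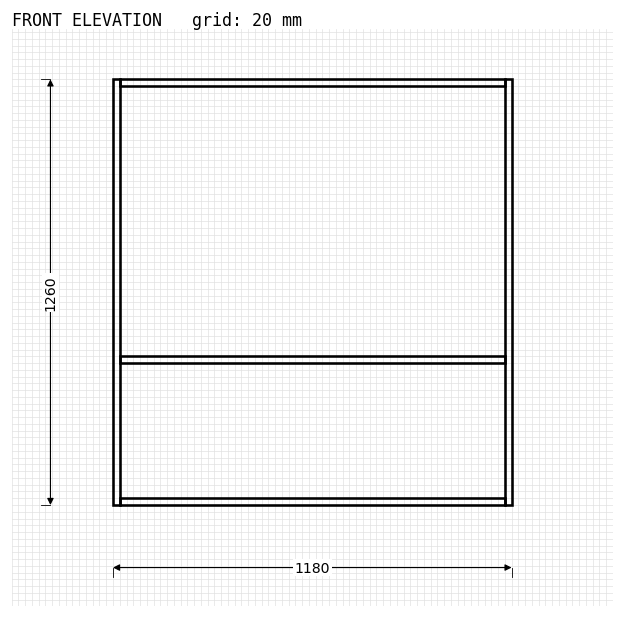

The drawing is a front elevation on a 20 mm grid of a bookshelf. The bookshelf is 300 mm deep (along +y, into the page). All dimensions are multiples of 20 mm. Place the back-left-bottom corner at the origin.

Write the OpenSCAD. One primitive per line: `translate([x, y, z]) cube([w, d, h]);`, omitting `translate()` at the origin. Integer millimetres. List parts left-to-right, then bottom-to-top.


cube([20, 300, 1260]);
translate([20, 0, 0]) cube([1140, 300, 20]);
translate([20, 0, 420]) cube([1140, 300, 20]);
translate([20, 0, 1240]) cube([1140, 300, 20]);
translate([1160, 0, 0]) cube([20, 300, 1260]);


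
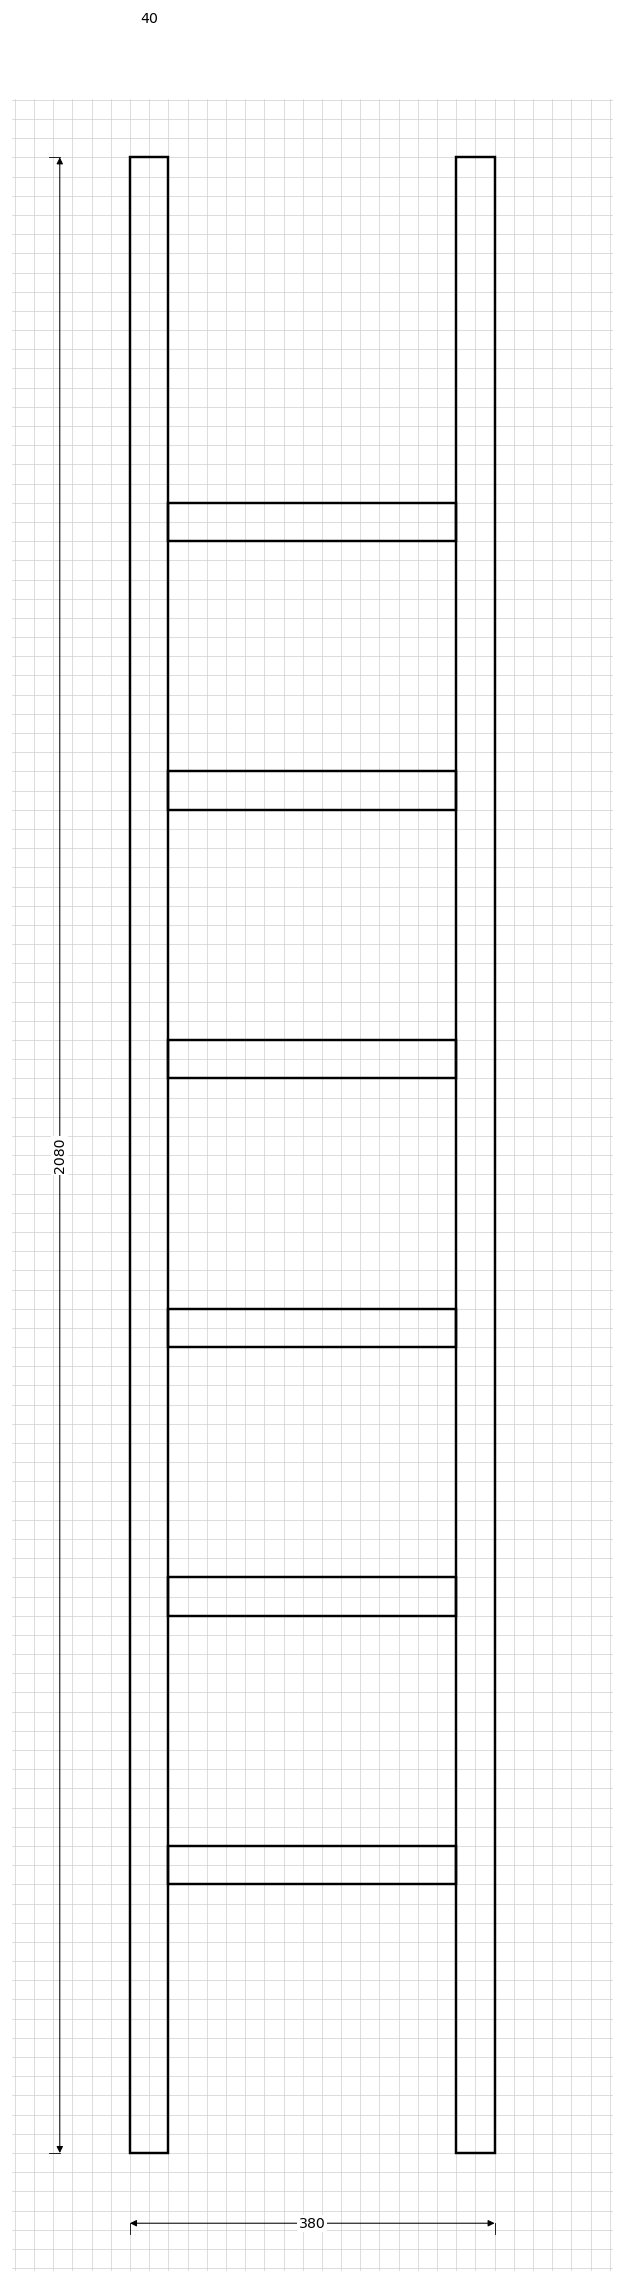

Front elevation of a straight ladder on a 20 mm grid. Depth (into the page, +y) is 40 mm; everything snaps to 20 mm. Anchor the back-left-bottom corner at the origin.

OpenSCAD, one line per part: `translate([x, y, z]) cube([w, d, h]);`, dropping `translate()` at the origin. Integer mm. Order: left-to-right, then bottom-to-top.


cube([40, 40, 2080]);
translate([40, 0, 280]) cube([300, 40, 40]);
translate([40, 0, 560]) cube([300, 40, 40]);
translate([40, 0, 840]) cube([300, 40, 40]);
translate([40, 0, 1120]) cube([300, 40, 40]);
translate([40, 0, 1400]) cube([300, 40, 40]);
translate([40, 0, 1680]) cube([300, 40, 40]);
translate([340, 0, 0]) cube([40, 40, 2080]);
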